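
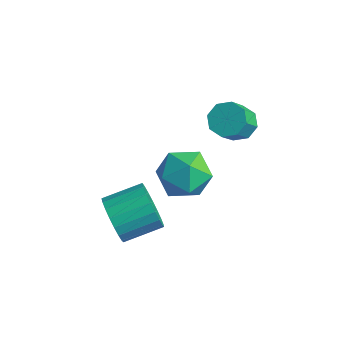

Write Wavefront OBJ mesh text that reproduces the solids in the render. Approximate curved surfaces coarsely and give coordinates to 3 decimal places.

v 0.016 1.107 -2.048
v 0.931 1.312 -1.268
v 0.969 -0.472 -2.752
v 1.884 -0.267 -1.972
v 0.798 -0.636 -1.555
v 0.21 0.339 -1.121
v 1.69 0.501 -2.899
v 1.102 1.476 -2.465
v 1.966 0.937 -1.794
v 1.415 0.234 -0.963
v 0.485 0.606 -3.057
v -0.066 -0.097 -2.226
v -0.132 -2.391 -3.645
v 0.425 -2.387 -4.547
v 1.209 -0.984 -4.057
v 0.652 -0.989 -3.155
v 0.07 -2.15 -4.658
v 0.854 -0.747 -4.167
v -0.32 -1.955 -4.593
v 0.464 -0.552 -4.102
v -0.678 -1.835 -4.364
v 0.107 -0.432 -3.873
v -0.94 -1.811 -4.011
v -0.156 -0.409 -3.52
v -1.064 -1.888 -3.595
v -0.28 -0.486 -3.104
v -1.026 -2.052 -3.187
v -0.242 -0.649 -2.697
v -0.833 -2.274 -2.859
v -0.049 -0.872 -2.368
v -0.52 -2.517 -2.667
v 0.264 -1.114 -2.176
v -0.139 -2.738 -2.644
v 0.645 -1.335 -2.153
v 0.243 -2.899 -2.794
v 1.027 -1.496 -2.303
v 0.56 -2.972 -3.091
v 1.344 -1.57 -2.6
v 0.757 -2.945 -3.484
v 1.541 -1.542 -2.994
v 0.801 -2.822 -3.905
v 1.585 -1.419 -3.415
v 0.683 -2.625 -4.281
v 1.467 -1.222 -3.791
v 1.49 2.841 -0.14
v 2.202 2.651 -0.45
v 2.443 1.729 0.67
v 1.73 1.919 0.98
v 2.233 3.126 -0.065
v 2.474 2.204 1.054
v 1.829 3.434 0.276
v 2.07 2.512 1.395
v 1.226 3.395 0.374
v 1.467 2.473 1.493
v 0.777 3.031 0.17
v 1.018 2.109 1.29
v 0.746 2.556 -0.214
v 0.987 1.634 0.905
v 1.15 2.248 -0.555
v 1.391 1.326 0.564
v 1.753 2.287 -0.653
v 1.994 1.365 0.466
f 1 12 6
f 1 6 2
f 1 2 8
f 1 8 11
f 1 11 12
f 2 6 10
f 6 12 5
f 12 11 3
f 11 8 7
f 8 2 9
f 4 10 5
f 4 5 3
f 4 3 7
f 4 7 9
f 4 9 10
f 5 10 6
f 3 5 12
f 7 3 11
f 9 7 8
f 10 9 2
f 14 13 17
f 14 17 15
f 15 17 18
f 15 18 16
f 17 13 19
f 17 19 18
f 18 19 20
f 18 20 16
f 19 13 21
f 19 21 20
f 20 21 22
f 20 22 16
f 21 13 23
f 21 23 22
f 22 23 24
f 22 24 16
f 23 13 25
f 23 25 24
f 24 25 26
f 24 26 16
f 25 13 27
f 25 27 26
f 26 27 28
f 26 28 16
f 27 13 29
f 27 29 28
f 28 29 30
f 28 30 16
f 29 13 31
f 29 31 30
f 30 31 32
f 30 32 16
f 31 13 33
f 31 33 32
f 32 33 34
f 32 34 16
f 33 13 35
f 33 35 34
f 34 35 36
f 34 36 16
f 35 13 37
f 35 37 36
f 36 37 38
f 36 38 16
f 37 13 39
f 37 39 38
f 38 39 40
f 38 40 16
f 39 13 41
f 39 41 40
f 40 41 42
f 40 42 16
f 41 13 43
f 41 43 42
f 42 43 44
f 42 44 16
f 43 13 14
f 43 14 44
f 44 14 15
f 44 15 16
f 46 45 49
f 46 49 47
f 47 49 50
f 47 50 48
f 49 45 51
f 49 51 50
f 50 51 52
f 50 52 48
f 51 45 53
f 51 53 52
f 52 53 54
f 52 54 48
f 53 45 55
f 53 55 54
f 54 55 56
f 54 56 48
f 55 45 57
f 55 57 56
f 56 57 58
f 56 58 48
f 57 45 59
f 57 59 58
f 58 59 60
f 58 60 48
f 59 45 61
f 59 61 60
f 60 61 62
f 60 62 48
f 61 45 46
f 61 46 62
f 62 46 47
f 62 47 48



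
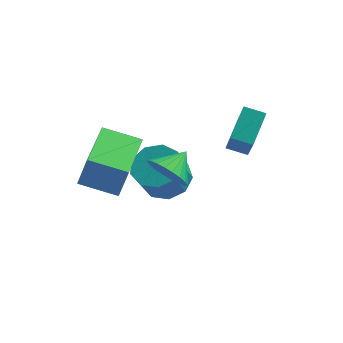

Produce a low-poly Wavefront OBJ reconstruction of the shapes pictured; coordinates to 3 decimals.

v 0.862 2.318 1.103
v 1.188 1.18 2.777
v 1.161 3.569 1.895
v 1.487 2.431 3.569
v 1.713 2.249 0.891
v 2.039 1.111 2.565
v 2.012 3.5 1.683
v 2.338 2.362 3.357
v -1.343 2.078 -0.861
v -0.333 2.068 -0.656
v -0.608 1.392 0.666
v -1.617 1.402 0.461
v -0.623 2.662 -0.413
v -0.897 1.986 0.909
v -1.249 2.983 -0.379
v -1.524 2.307 0.943
v -1.919 2.881 -0.571
v -2.194 2.205 0.752
v -2.319 2.402 -0.898
v -2.594 1.727 0.424
v -2.263 1.772 -1.208
v -2.538 1.097 0.114
v -1.776 1.285 -1.356
v -2.05 0.61 -0.034
v -1.086 1.169 -1.272
v -1.361 0.493 0.05
v -0.516 1.478 -0.996
v -0.791 0.802 0.326
v -0.863 -0.382 1.791
v -0.103 -0.539 1.296
v -0.317 0.502 2.349
v -0.275 -0.302 1.088
v -0.536 -0.077 0.987
v -0.847 0.101 1.008
v -1.16 0.206 1.149
v -1.428 0.221 1.387
v -1.61 0.144 1.687
v -1.678 -0.013 2.002
v -1.623 -0.226 2.286
v -1.451 -0.463 2.494
v -1.19 -0.688 2.595
v -0.879 -0.866 2.573
v -0.566 -0.971 2.433
v -0.298 -0.986 2.195
v -0.116 -0.909 1.895
v -0.047 -0.752 1.579
v -3.831 -1.921 2.135
v -3.442 -1.932 3.563
v -3.742 0.197 2.127
v -3.353 0.186 3.555
v -2.327 -1.986 1.725
v -1.938 -1.997 3.153
v -2.238 0.132 1.717
v -1.849 0.121 3.145
f 2 4 1
f 5 2 1
f 1 4 3
f 3 5 1
f 2 8 4
f 6 2 5
f 6 8 2
f 4 8 3
f 7 5 3
f 3 8 7
f 7 6 5
f 8 6 7
f 10 9 13
f 10 13 11
f 11 13 14
f 11 14 12
f 13 9 15
f 13 15 14
f 14 15 16
f 14 16 12
f 15 9 17
f 15 17 16
f 16 17 18
f 16 18 12
f 17 9 19
f 17 19 18
f 18 19 20
f 18 20 12
f 19 9 21
f 19 21 20
f 20 21 22
f 20 22 12
f 21 9 23
f 21 23 22
f 22 23 24
f 22 24 12
f 23 9 25
f 23 25 24
f 24 25 26
f 24 26 12
f 25 9 27
f 25 27 26
f 26 27 28
f 26 28 12
f 27 9 10
f 27 10 28
f 28 10 11
f 28 11 12
f 30 29 32
f 30 32 31
f 32 29 33
f 32 33 31
f 33 29 34
f 33 34 31
f 34 29 35
f 34 35 31
f 35 29 36
f 35 36 31
f 36 29 37
f 36 37 31
f 37 29 38
f 37 38 31
f 38 29 39
f 38 39 31
f 39 29 40
f 39 40 31
f 40 29 41
f 40 41 31
f 41 29 42
f 41 42 31
f 42 29 43
f 42 43 31
f 43 29 44
f 43 44 31
f 44 29 45
f 44 45 31
f 45 29 46
f 45 46 31
f 46 29 30
f 46 30 31
f 48 50 47
f 51 48 47
f 47 50 49
f 49 51 47
f 48 54 50
f 52 48 51
f 52 54 48
f 50 54 49
f 53 51 49
f 49 54 53
f 53 52 51
f 54 52 53



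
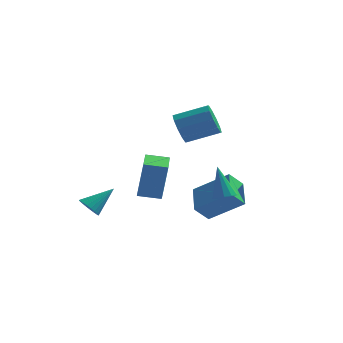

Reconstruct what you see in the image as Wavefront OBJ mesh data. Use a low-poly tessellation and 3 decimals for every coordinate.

v 2.24 -0.88 0.486
v 1.721 0.564 1.239
v 0.424 -0.894 -0.738
v -0.095 0.55 0.015
v 2.775 -0.27 -0.315
v 2.256 1.174 0.438
v 0.959 -0.284 -1.539
v 0.44 1.16 -0.786
v -1.339 2.287 3.399
v -0.892 1.826 2.672
v 0.747 2.372 3.335
v 0.299 2.833 4.061
v -1.006 2.387 2.493
v 0.632 2.933 3.156
v -1.248 2.91 2.66
v 0.391 3.455 3.323
v -1.524 3.194 3.109
v 0.114 3.74 3.772
v -1.73 3.133 3.669
v -0.092 3.678 4.332
v -1.787 2.748 4.125
v -0.148 3.294 4.788
v -1.672 2.187 4.304
v -0.034 2.733 4.967
v -1.431 1.665 4.137
v 0.208 2.21 4.8
v -1.154 1.38 3.688
v 0.484 1.926 4.351
v -0.948 1.442 3.128
v 0.69 1.987 3.791
v -2.641 -0.449 -0.35
v -2.358 -0.272 1.713
v -3.261 1.66 -0.446
v -2.978 1.837 1.617
v -1.482 -0.117 -0.537
v -1.199 0.06 1.526
v -2.102 1.992 -0.633
v -1.819 2.169 1.43
v 2.756 -3.56 1.358
v 3.159 -3.956 1.589
v 2.224 -3.12 3.042
v 3.323 -3.655 1.562
v 3.307 -3.324 1.47
v 3.116 -3.068 1.343
v 2.811 -2.968 1.221
v 2.488 -3.057 1.142
v 2.25 -3.305 1.132
v 2.173 -3.634 1.193
v 2.281 -3.94 1.307
v 2.54 -4.125 1.438
v 2.867 -4.131 1.542
v -4.21 -2.891 -0.443
v -3.663 -3.212 -0.657
v -3.27 -1.989 0.603
v -3.676 -2.996 -0.832
v -3.78 -2.762 -0.94
v -3.96 -2.549 -0.962
v -4.182 -2.396 -0.894
v -4.409 -2.328 -0.748
v -4.602 -2.358 -0.549
v -4.727 -2.479 -0.332
v -4.763 -2.672 -0.134
v -4.703 -2.902 0.011
v -4.558 -3.131 0.077
v -4.353 -3.318 0.054
v -4.123 -3.431 -0.056
v -3.908 -3.45 -0.232
v -3.745 -3.373 -0.445
f 2 4 1
f 5 2 1
f 1 4 3
f 3 5 1
f 2 8 4
f 6 2 5
f 6 8 2
f 4 8 3
f 7 5 3
f 3 8 7
f 7 6 5
f 8 6 7
f 10 9 13
f 10 13 11
f 11 13 14
f 11 14 12
f 13 9 15
f 13 15 14
f 14 15 16
f 14 16 12
f 15 9 17
f 15 17 16
f 16 17 18
f 16 18 12
f 17 9 19
f 17 19 18
f 18 19 20
f 18 20 12
f 19 9 21
f 19 21 20
f 20 21 22
f 20 22 12
f 21 9 23
f 21 23 22
f 22 23 24
f 22 24 12
f 23 9 25
f 23 25 24
f 24 25 26
f 24 26 12
f 25 9 27
f 25 27 26
f 26 27 28
f 26 28 12
f 27 9 29
f 27 29 28
f 28 29 30
f 28 30 12
f 29 9 10
f 29 10 30
f 30 10 11
f 30 11 12
f 32 34 31
f 35 32 31
f 31 34 33
f 33 35 31
f 32 38 34
f 36 32 35
f 36 38 32
f 34 38 33
f 37 35 33
f 33 38 37
f 37 36 35
f 38 36 37
f 40 39 42
f 40 42 41
f 42 39 43
f 42 43 41
f 43 39 44
f 43 44 41
f 44 39 45
f 44 45 41
f 45 39 46
f 45 46 41
f 46 39 47
f 46 47 41
f 47 39 48
f 47 48 41
f 48 39 49
f 48 49 41
f 49 39 50
f 49 50 41
f 50 39 51
f 50 51 41
f 51 39 40
f 51 40 41
f 53 52 55
f 53 55 54
f 55 52 56
f 55 56 54
f 56 52 57
f 56 57 54
f 57 52 58
f 57 58 54
f 58 52 59
f 58 59 54
f 59 52 60
f 59 60 54
f 60 52 61
f 60 61 54
f 61 52 62
f 61 62 54
f 62 52 63
f 62 63 54
f 63 52 64
f 63 64 54
f 64 52 65
f 64 65 54
f 65 52 66
f 65 66 54
f 66 52 67
f 66 67 54
f 67 52 68
f 67 68 54
f 68 52 53
f 68 53 54



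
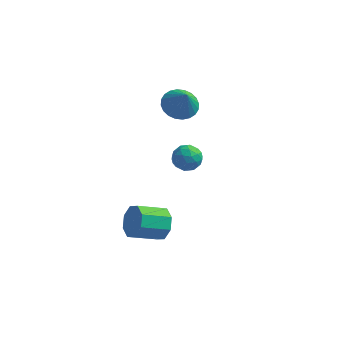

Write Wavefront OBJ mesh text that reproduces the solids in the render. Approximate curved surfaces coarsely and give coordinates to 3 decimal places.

v -0.666 -2.007 -3.352
v -0.138 -2.124 -2.583
v -1.306 -3.031 -1.92
v -1.834 -2.913 -2.688
v -0.563 -1.545 -2.539
v -1.731 -2.451 -1.876
v -1.048 -1.237 -2.972
v -2.216 -2.143 -2.309
v -1.309 -1.379 -3.627
v -2.477 -2.285 -2.964
v -1.194 -1.889 -4.12
v -2.362 -2.796 -3.457
v -0.769 -2.469 -4.164
v -1.937 -3.375 -3.501
v -0.284 -2.777 -3.731
v -1.452 -3.683 -3.068
v -0.023 -2.635 -3.076
v -1.191 -3.541 -2.413
v -0.981 1.747 2.577
v -0.147 1.58 2.154
v -0.459 1.193 3.823
v -0.094 1.923 2.284
v -0.176 2.239 2.459
v -0.381 2.48 2.652
v -0.677 2.61 2.834
v -1.019 2.608 2.977
v -1.356 2.476 3.058
v -1.635 2.232 3.067
v -1.815 1.915 3.001
v -1.867 1.572 2.87
v -1.785 1.256 2.695
v -1.58 1.014 2.502
v -1.284 0.885 2.32
v -0.942 0.886 2.178
v -0.606 1.019 2.096
v -0.327 1.263 2.088
v 0.559 -2.561 2.352
v 0.889 -2.261 2.977
v 0.891 -3.699 2.723
v 1.221 -3.399 3.348
v 0.457 -3.387 3.274
v 0.252 -2.684 3.044
v 1.528 -3.276 2.656
v 1.323 -2.573 2.426
v 1.488 -2.703 3.164
v 0.826 -2.771 3.547
v 0.954 -3.189 2.153
v 0.292 -3.257 2.536
v 0.695 -2.311 2.632
v 1.085 -3.649 3.068
v 0.636 -3.642 3.025
v 0.83 -3.465 3.392
v 0.32 -2.56 2.671
v 0.514 -2.383 3.039
v 0.26 -3.045 3.213
v 1.266 -3.577 2.661
v 1.46 -3.4 3.029
v 0.95 -2.495 2.308
v 1.144 -2.318 2.675
v 1.52 -2.915 2.487
v 1.241 -2.394 3.109
v 1.436 -3.063 3.328
v 1.617 -2.991 2.921
v 1.496 -2.578 2.786
v 0.851 -2.435 3.334
v 1.047 -3.103 3.552
v 0.598 -3.097 3.509
v 0.477 -2.683 3.374
v 1.203 -2.694 3.444
v 0.733 -2.857 2.148
v 0.929 -3.525 2.366
v 1.303 -3.277 2.326
v 1.182 -2.863 2.191
v 0.344 -2.897 2.372
v 0.539 -3.566 2.591
v 0.284 -3.382 2.914
v 0.163 -2.969 2.779
v 0.577 -3.266 2.256
f 2 1 5
f 2 5 3
f 3 5 6
f 3 6 4
f 5 1 7
f 5 7 6
f 6 7 8
f 6 8 4
f 7 1 9
f 7 9 8
f 8 9 10
f 8 10 4
f 9 1 11
f 9 11 10
f 10 11 12
f 10 12 4
f 11 1 13
f 11 13 12
f 12 13 14
f 12 14 4
f 13 1 15
f 13 15 14
f 14 15 16
f 14 16 4
f 15 1 17
f 15 17 16
f 16 17 18
f 16 18 4
f 17 1 2
f 17 2 18
f 18 2 3
f 18 3 4
f 20 19 22
f 20 22 21
f 22 19 23
f 22 23 21
f 23 19 24
f 23 24 21
f 24 19 25
f 24 25 21
f 25 19 26
f 25 26 21
f 26 19 27
f 26 27 21
f 27 19 28
f 27 28 21
f 28 19 29
f 28 29 21
f 29 19 30
f 29 30 21
f 30 19 31
f 30 31 21
f 31 19 32
f 31 32 21
f 32 19 33
f 32 33 21
f 33 19 34
f 33 34 21
f 34 19 35
f 34 35 21
f 35 19 36
f 35 36 21
f 36 19 20
f 36 20 21
f 37 74 53
f 74 48 77
f 53 77 42
f 74 77 53
f 37 53 49
f 53 42 54
f 49 54 38
f 53 54 49
f 37 49 58
f 49 38 59
f 58 59 44
f 49 59 58
f 37 58 70
f 58 44 73
f 70 73 47
f 58 73 70
f 37 70 74
f 70 47 78
f 74 78 48
f 70 78 74
f 38 54 65
f 54 42 68
f 65 68 46
f 54 68 65
f 42 77 55
f 77 48 76
f 55 76 41
f 77 76 55
f 48 78 75
f 78 47 71
f 75 71 39
f 78 71 75
f 47 73 72
f 73 44 60
f 72 60 43
f 73 60 72
f 44 59 64
f 59 38 61
f 64 61 45
f 59 61 64
f 40 66 52
f 66 46 67
f 52 67 41
f 66 67 52
f 40 52 50
f 52 41 51
f 50 51 39
f 52 51 50
f 40 50 57
f 50 39 56
f 57 56 43
f 50 56 57
f 40 57 62
f 57 43 63
f 62 63 45
f 57 63 62
f 40 62 66
f 62 45 69
f 66 69 46
f 62 69 66
f 41 67 55
f 67 46 68
f 55 68 42
f 67 68 55
f 39 51 75
f 51 41 76
f 75 76 48
f 51 76 75
f 43 56 72
f 56 39 71
f 72 71 47
f 56 71 72
f 45 63 64
f 63 43 60
f 64 60 44
f 63 60 64
f 46 69 65
f 69 45 61
f 65 61 38
f 69 61 65



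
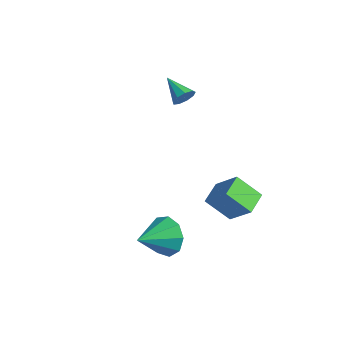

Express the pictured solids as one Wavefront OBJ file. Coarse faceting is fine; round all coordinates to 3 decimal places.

v -1.184 2.296 3.359
v -0.905 2.174 3.853
v -2.376 2.164 4.001
v -0.964 2.565 3.823
v -1.126 2.83 3.576
v -1.315 2.845 3.228
v -1.443 2.603 2.941
v -1.45 2.217 2.85
v -1.332 1.867 2.997
v -1.145 1.719 3.313
v -0.976 1.84 3.651
v 2.357 -0.72 -2.069
v 2.964 -0.911 -2.879
v 2.623 -2.24 -1.511
v 3.346 -0.65 -2.348
v 3.265 -0.421 -1.686
v 2.76 -0.332 -1.204
v 2.066 -0.425 -1.126
v 1.508 -0.656 -1.489
v 1.348 -0.917 -2.124
v 1.66 -1.086 -2.733
v 2.298 -1.084 -3.031
v 1.904 2.71 -2.688
v 1.193 1.888 -1.654
v 1.266 3.663 -2.37
v 0.555 2.841 -1.336
v 2.965 3.079 -1.664
v 2.254 2.257 -0.63
v 2.327 4.032 -1.346
v 1.616 3.21 -0.312
f 2 1 4
f 2 4 3
f 4 1 5
f 4 5 3
f 5 1 6
f 5 6 3
f 6 1 7
f 6 7 3
f 7 1 8
f 7 8 3
f 8 1 9
f 8 9 3
f 9 1 10
f 9 10 3
f 10 1 11
f 10 11 3
f 11 1 2
f 11 2 3
f 13 12 15
f 13 15 14
f 15 12 16
f 15 16 14
f 16 12 17
f 16 17 14
f 17 12 18
f 17 18 14
f 18 12 19
f 18 19 14
f 19 12 20
f 19 20 14
f 20 12 21
f 20 21 14
f 21 12 22
f 21 22 14
f 22 12 13
f 22 13 14
f 24 26 23
f 27 24 23
f 23 26 25
f 25 27 23
f 24 30 26
f 28 24 27
f 28 30 24
f 26 30 25
f 29 27 25
f 25 30 29
f 29 28 27
f 30 28 29



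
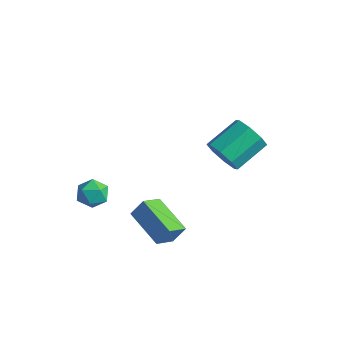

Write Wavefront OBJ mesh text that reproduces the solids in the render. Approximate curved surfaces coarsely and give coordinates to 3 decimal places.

v 0.585 0.945 2.353
v 1.035 1.309 1.513
v 1.226 3.04 2.368
v 0.775 2.675 3.207
v 0.26 1.401 1.5
v 0.451 3.132 2.355
v -0.325 1.226 1.986
v -0.134 2.957 2.841
v -0.377 0.886 2.687
v -0.186 2.617 3.542
v 0.134 0.58 3.192
v 0.325 2.311 4.047
v 0.909 0.488 3.205
v 1.1 2.219 4.06
v 1.494 0.663 2.719
v 1.685 2.394 3.574
v 1.546 1.003 2.018
v 1.737 2.734 2.873
v 2.033 -4.621 0.613
v 0.06 -4.36 1.25
v 1.984 -3.564 0.026
v 0.01 -3.303 0.663
v 2.37 -4.137 1.457
v 0.396 -3.876 2.094
v 2.32 -3.08 0.87
v 0.347 -2.819 1.507
v -3.819 -4.096 0.497
v -3.311 -3.637 1.022
v -2.789 -4.163 -0.442
v -2.281 -3.704 0.083
v -2.503 -4.511 0.293
v -3.139 -4.469 0.874
v -2.961 -3.331 -0.294
v -3.597 -3.289 0.287
v -2.781 -3.165 0.533
v -2.497 -3.894 0.896
v -3.603 -3.906 -0.316
v -3.319 -4.635 0.047
f 2 1 5
f 2 5 3
f 3 5 6
f 3 6 4
f 5 1 7
f 5 7 6
f 6 7 8
f 6 8 4
f 7 1 9
f 7 9 8
f 8 9 10
f 8 10 4
f 9 1 11
f 9 11 10
f 10 11 12
f 10 12 4
f 11 1 13
f 11 13 12
f 12 13 14
f 12 14 4
f 13 1 15
f 13 15 14
f 14 15 16
f 14 16 4
f 15 1 17
f 15 17 16
f 16 17 18
f 16 18 4
f 17 1 2
f 17 2 18
f 18 2 3
f 18 3 4
f 20 22 19
f 23 20 19
f 19 22 21
f 21 23 19
f 20 26 22
f 24 20 23
f 24 26 20
f 22 26 21
f 25 23 21
f 21 26 25
f 25 24 23
f 26 24 25
f 27 38 32
f 27 32 28
f 27 28 34
f 27 34 37
f 27 37 38
f 28 32 36
f 32 38 31
f 38 37 29
f 37 34 33
f 34 28 35
f 30 36 31
f 30 31 29
f 30 29 33
f 30 33 35
f 30 35 36
f 31 36 32
f 29 31 38
f 33 29 37
f 35 33 34
f 36 35 28



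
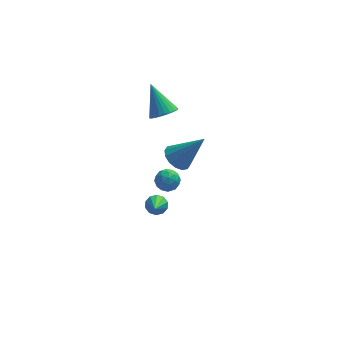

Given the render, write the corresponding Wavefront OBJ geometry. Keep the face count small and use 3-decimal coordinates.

v 0.007 3.34 -2.159
v 0.635 3.175 -2.677
v 1.333 3.12 -0.481
v 0.642 3.601 -2.626
v 0.479 3.958 -2.45
v 0.19 4.149 -2.197
v -0.149 4.124 -1.933
v -0.445 3.888 -1.73
v -0.62 3.506 -1.642
v -0.627 3.079 -1.692
v -0.464 2.723 -1.868
v -0.175 2.532 -2.122
v 0.163 2.557 -2.385
v 0.46 2.793 -2.588
v -1.59 -2.524 0.489
v -1.09 -2.712 0.36
v -1.79 -3.876 1.691
v -1.056 -2.49 0.616
v -1.226 -2.281 0.822
v -1.535 -2.165 0.902
v -1.866 -2.186 0.824
v -2.09 -2.336 0.618
v -2.124 -2.558 0.362
v -1.954 -2.767 0.155
v -1.645 -2.883 0.076
v -1.314 -2.862 0.154
v -0.554 0.671 -1.034
v -0.162 0.26 -0.673
v -1.438 0.22 -0.587
v -1.046 -0.191 -0.226
v -1.058 0.468 -0.09
v -0.511 0.747 -0.367
v -1.089 -0.267 -0.893
v -0.542 0.012 -1.17
v -0.492 -0.32 -0.586
v -0.473 0.135 -0.09
v -1.127 0.345 -1.17
v -1.108 0.8 -0.674
v -0.28 0.505 -0.893
v -1.32 -0.025 -0.367
v -1.327 0.362 -0.287
v -1.096 0.121 -0.075
v -0.486 0.791 -0.713
v -0.255 0.55 -0.501
v -0.782 0.672 -0.158
v -1.345 -0.07 -0.759
v -1.114 -0.311 -0.547
v -0.504 0.359 -1.185
v -0.273 0.118 -0.973
v -0.818 -0.192 -1.102
v -0.244 -0.077 -0.63
v -0.764 -0.342 -0.367
v -0.789 -0.387 -0.759
v -0.468 -0.223 -0.921
v -0.233 0.19 -0.338
v -0.753 -0.075 -0.075
v -0.759 0.312 0.005
v -0.438 0.476 -0.158
v -0.427 -0.151 -0.287
v -0.847 0.555 -1.185
v -1.367 0.29 -0.922
v -1.162 0.004 -1.102
v -0.841 0.168 -1.265
v -0.836 0.822 -0.893
v -1.356 0.557 -0.63
v -1.132 0.703 -0.339
v -0.811 0.867 -0.501
v -1.173 0.631 -0.973
v -0.734 2.579 2.389
v -0.061 2.502 2.712
v -1.266 3.661 3.751
v -0.017 2.737 2.543
v -0.082 2.948 2.351
v -0.246 3.102 2.164
v -0.484 3.177 2.011
v -0.76 3.16 1.916
v -1.033 3.056 1.893
v -1.259 2.878 1.945
v -1.406 2.655 2.065
v -1.45 2.42 2.234
v -1.385 2.21 2.427
v -1.221 2.055 2.614
v -0.983 1.981 2.766
v -0.707 1.997 2.861
v -0.435 2.102 2.884
v -0.208 2.279 2.832
f 2 1 4
f 2 4 3
f 4 1 5
f 4 5 3
f 5 1 6
f 5 6 3
f 6 1 7
f 6 7 3
f 7 1 8
f 7 8 3
f 8 1 9
f 8 9 3
f 9 1 10
f 9 10 3
f 10 1 11
f 10 11 3
f 11 1 12
f 11 12 3
f 12 1 13
f 12 13 3
f 13 1 14
f 13 14 3
f 14 1 2
f 14 2 3
f 16 15 18
f 16 18 17
f 18 15 19
f 18 19 17
f 19 15 20
f 19 20 17
f 20 15 21
f 20 21 17
f 21 15 22
f 21 22 17
f 22 15 23
f 22 23 17
f 23 15 24
f 23 24 17
f 24 15 25
f 24 25 17
f 25 15 26
f 25 26 17
f 26 15 16
f 26 16 17
f 27 64 43
f 64 38 67
f 43 67 32
f 64 67 43
f 27 43 39
f 43 32 44
f 39 44 28
f 43 44 39
f 27 39 48
f 39 28 49
f 48 49 34
f 39 49 48
f 27 48 60
f 48 34 63
f 60 63 37
f 48 63 60
f 27 60 64
f 60 37 68
f 64 68 38
f 60 68 64
f 28 44 55
f 44 32 58
f 55 58 36
f 44 58 55
f 32 67 45
f 67 38 66
f 45 66 31
f 67 66 45
f 38 68 65
f 68 37 61
f 65 61 29
f 68 61 65
f 37 63 62
f 63 34 50
f 62 50 33
f 63 50 62
f 34 49 54
f 49 28 51
f 54 51 35
f 49 51 54
f 30 56 42
f 56 36 57
f 42 57 31
f 56 57 42
f 30 42 40
f 42 31 41
f 40 41 29
f 42 41 40
f 30 40 47
f 40 29 46
f 47 46 33
f 40 46 47
f 30 47 52
f 47 33 53
f 52 53 35
f 47 53 52
f 30 52 56
f 52 35 59
f 56 59 36
f 52 59 56
f 31 57 45
f 57 36 58
f 45 58 32
f 57 58 45
f 29 41 65
f 41 31 66
f 65 66 38
f 41 66 65
f 33 46 62
f 46 29 61
f 62 61 37
f 46 61 62
f 35 53 54
f 53 33 50
f 54 50 34
f 53 50 54
f 36 59 55
f 59 35 51
f 55 51 28
f 59 51 55
f 70 69 72
f 70 72 71
f 72 69 73
f 72 73 71
f 73 69 74
f 73 74 71
f 74 69 75
f 74 75 71
f 75 69 76
f 75 76 71
f 76 69 77
f 76 77 71
f 77 69 78
f 77 78 71
f 78 69 79
f 78 79 71
f 79 69 80
f 79 80 71
f 80 69 81
f 80 81 71
f 81 69 82
f 81 82 71
f 82 69 83
f 82 83 71
f 83 69 84
f 83 84 71
f 84 69 85
f 84 85 71
f 85 69 86
f 85 86 71
f 86 69 70
f 86 70 71



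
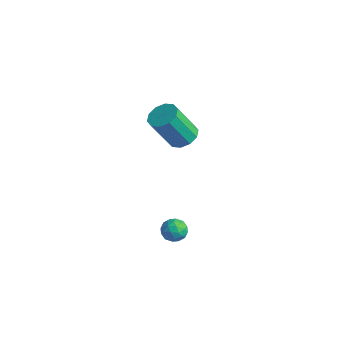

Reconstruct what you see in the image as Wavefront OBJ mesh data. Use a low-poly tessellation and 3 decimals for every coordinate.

v 2.55 -2.677 -0.016
v 2.859 -2.797 0.521
v 2.221 -3.643 -0.041
v 2.53 -3.763 0.496
v 2.025 -3.385 0.499
v 2.228 -2.788 0.515
v 2.852 -3.652 -0.035
v 3.055 -3.055 -0.019
v 3.045 -3.399 0.509
v 2.534 -3.234 0.84
v 2.546 -3.206 -0.36
v 2.035 -3.041 -0.029
v 2.733 -2.652 0.255
v 2.347 -3.788 0.225
v 2.05 -3.566 0.227
v 2.231 -3.636 0.543
v 2.363 -2.647 0.251
v 2.544 -2.717 0.567
v 2.054 -3.063 0.554
v 2.536 -3.723 -0.087
v 2.717 -3.793 0.229
v 2.849 -2.804 -0.063
v 3.03 -2.874 0.253
v 3.026 -3.377 -0.074
v 3.024 -3.076 0.564
v 2.831 -3.644 0.549
v 3.02 -3.579 0.237
v 3.14 -3.228 0.246
v 2.724 -2.979 0.758
v 2.53 -3.547 0.743
v 2.233 -3.325 0.745
v 2.353 -2.974 0.754
v 2.833 -3.333 0.751
v 2.55 -2.893 -0.263
v 2.356 -3.461 -0.278
v 2.727 -3.466 -0.274
v 2.847 -3.115 -0.265
v 2.249 -2.796 -0.069
v 2.056 -3.364 -0.084
v 1.94 -3.212 0.234
v 2.06 -2.861 0.243
v 2.247 -3.107 -0.271
v -3.173 2.113 0.064
v -2.654 1.523 -0.131
v -3.047 0.597 1.62
v -3.567 1.187 1.816
v -2.4 1.878 0.114
v -2.793 0.951 1.865
v -2.441 2.323 0.34
v -2.834 1.396 2.091
v -2.762 2.688 0.461
v -3.155 1.761 2.212
v -3.24 2.833 0.43
v -3.633 1.906 2.181
v -3.693 2.703 0.26
v -4.086 1.777 2.011
v -3.947 2.349 0.015
v -4.34 1.422 1.766
v -3.906 1.904 -0.211
v -4.299 0.977 1.54
v -3.585 1.539 -0.332
v -3.978 0.612 1.419
v -3.107 1.394 -0.301
v -3.5 0.467 1.45
f 1 38 17
f 38 12 41
f 17 41 6
f 38 41 17
f 1 17 13
f 17 6 18
f 13 18 2
f 17 18 13
f 1 13 22
f 13 2 23
f 22 23 8
f 13 23 22
f 1 22 34
f 22 8 37
f 34 37 11
f 22 37 34
f 1 34 38
f 34 11 42
f 38 42 12
f 34 42 38
f 2 18 29
f 18 6 32
f 29 32 10
f 18 32 29
f 6 41 19
f 41 12 40
f 19 40 5
f 41 40 19
f 12 42 39
f 42 11 35
f 39 35 3
f 42 35 39
f 11 37 36
f 37 8 24
f 36 24 7
f 37 24 36
f 8 23 28
f 23 2 25
f 28 25 9
f 23 25 28
f 4 30 16
f 30 10 31
f 16 31 5
f 30 31 16
f 4 16 14
f 16 5 15
f 14 15 3
f 16 15 14
f 4 14 21
f 14 3 20
f 21 20 7
f 14 20 21
f 4 21 26
f 21 7 27
f 26 27 9
f 21 27 26
f 4 26 30
f 26 9 33
f 30 33 10
f 26 33 30
f 5 31 19
f 31 10 32
f 19 32 6
f 31 32 19
f 3 15 39
f 15 5 40
f 39 40 12
f 15 40 39
f 7 20 36
f 20 3 35
f 36 35 11
f 20 35 36
f 9 27 28
f 27 7 24
f 28 24 8
f 27 24 28
f 10 33 29
f 33 9 25
f 29 25 2
f 33 25 29
f 44 43 47
f 44 47 45
f 45 47 48
f 45 48 46
f 47 43 49
f 47 49 48
f 48 49 50
f 48 50 46
f 49 43 51
f 49 51 50
f 50 51 52
f 50 52 46
f 51 43 53
f 51 53 52
f 52 53 54
f 52 54 46
f 53 43 55
f 53 55 54
f 54 55 56
f 54 56 46
f 55 43 57
f 55 57 56
f 56 57 58
f 56 58 46
f 57 43 59
f 57 59 58
f 58 59 60
f 58 60 46
f 59 43 61
f 59 61 60
f 60 61 62
f 60 62 46
f 61 43 63
f 61 63 62
f 62 63 64
f 62 64 46
f 63 43 44
f 63 44 64
f 64 44 45
f 64 45 46



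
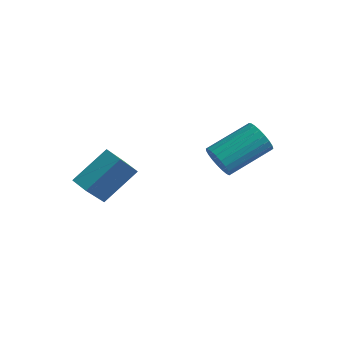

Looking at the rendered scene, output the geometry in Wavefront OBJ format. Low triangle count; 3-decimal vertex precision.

v -3.855 -1.897 -4.027
v -3.953 -3.128 -2.492
v -3.093 -0.504 -2.86
v -3.191 -1.735 -1.326
v -3.109 -2.165 -4.194
v -3.207 -3.396 -2.66
v -2.347 -0.772 -3.028
v -2.445 -2.003 -1.493
v 0.865 -0.153 -1.75
v 1.39 -0.216 -2.323
v 2.461 1.429 -1.523
v 1.935 1.493 -0.95
v 1.173 -0.012 -2.452
v 2.244 1.633 -1.652
v 0.903 0.167 -2.46
v 1.974 1.813 -1.66
v 0.627 0.292 -2.345
v 1.698 1.937 -1.545
v 0.391 0.339 -2.128
v 1.462 1.984 -1.328
v 0.237 0.301 -1.845
v 1.308 1.947 -1.044
v 0.192 0.185 -1.545
v 1.263 1.831 -0.745
v 0.263 0.011 -1.281
v 1.334 1.656 -0.481
v 0.438 -0.192 -1.098
v 1.509 1.453 -0.298
v 0.687 -0.388 -1.028
v 1.758 1.257 -0.228
v 0.966 -0.543 -1.083
v 2.037 1.102 -0.283
v 1.228 -0.631 -1.253
v 2.299 1.014 -0.453
v 1.427 -0.636 -1.509
v 2.498 1.009 -0.709
v 1.529 -0.558 -1.807
v 2.6 1.088 -1.006
v 1.516 -0.409 -2.095
v 2.587 1.236 -1.294
f 2 4 1
f 5 2 1
f 1 4 3
f 3 5 1
f 2 8 4
f 6 2 5
f 6 8 2
f 4 8 3
f 7 5 3
f 3 8 7
f 7 6 5
f 8 6 7
f 10 9 13
f 10 13 11
f 11 13 14
f 11 14 12
f 13 9 15
f 13 15 14
f 14 15 16
f 14 16 12
f 15 9 17
f 15 17 16
f 16 17 18
f 16 18 12
f 17 9 19
f 17 19 18
f 18 19 20
f 18 20 12
f 19 9 21
f 19 21 20
f 20 21 22
f 20 22 12
f 21 9 23
f 21 23 22
f 22 23 24
f 22 24 12
f 23 9 25
f 23 25 24
f 24 25 26
f 24 26 12
f 25 9 27
f 25 27 26
f 26 27 28
f 26 28 12
f 27 9 29
f 27 29 28
f 28 29 30
f 28 30 12
f 29 9 31
f 29 31 30
f 30 31 32
f 30 32 12
f 31 9 33
f 31 33 32
f 32 33 34
f 32 34 12
f 33 9 35
f 33 35 34
f 34 35 36
f 34 36 12
f 35 9 37
f 35 37 36
f 36 37 38
f 36 38 12
f 37 9 39
f 37 39 38
f 38 39 40
f 38 40 12
f 39 9 10
f 39 10 40
f 40 10 11
f 40 11 12



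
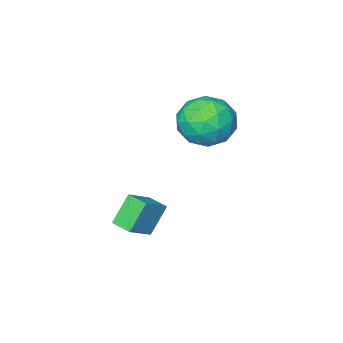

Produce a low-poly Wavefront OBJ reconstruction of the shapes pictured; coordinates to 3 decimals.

v 1.494 2.744 -2.629
v 2.604 2.936 -1.866
v 1.359 3.673 -2.666
v 2.468 3.866 -1.904
v 2.312 2.814 -3.836
v 3.421 3.007 -3.074
v 2.176 3.744 -3.874
v 3.286 3.936 -3.111
v -1.13 4.161 2.148
v 0.083 4.291 1.868
v -1.323 2.789 0.672
v -0.11 2.919 0.392
v -0.451 2.379 1.469
v -0.331 3.227 2.381
v -0.909 3.853 0.159
v -0.789 4.701 1.071
v 0.22 4.1 0.639
v 0.503 3.189 1.449
v -1.743 3.891 1.091
v -1.46 2.98 1.901
v -0.506 4.346 2.138
v -0.734 2.734 0.402
v -0.934 2.416 1.035
v -0.221 2.492 0.871
v -0.75 3.721 2.439
v -0.037 3.797 2.275
v -0.351 2.674 2.04
v -1.203 3.283 0.265
v -0.49 3.359 0.101
v -1.019 4.588 1.669
v -0.306 4.664 1.505
v -0.889 4.406 0.5
v 0.287 4.31 1.251
v 0.173 3.504 0.383
v -0.296 4.053 0.246
v -0.226 4.552 0.782
v 0.453 3.775 1.727
v 0.339 2.968 0.859
v 0.139 2.651 1.492
v 0.21 3.15 2.028
v 0.533 3.663 1.005
v -1.579 4.112 1.681
v -1.693 3.305 0.813
v -1.45 3.93 0.512
v -1.379 4.429 1.048
v -1.413 3.576 2.157
v -1.527 2.77 1.289
v -1.014 2.528 1.758
v -0.944 3.027 2.294
v -1.773 3.417 1.535
f 2 4 1
f 5 2 1
f 1 4 3
f 3 5 1
f 2 8 4
f 6 2 5
f 6 8 2
f 4 8 3
f 7 5 3
f 3 8 7
f 7 6 5
f 8 6 7
f 9 46 25
f 46 20 49
f 25 49 14
f 46 49 25
f 9 25 21
f 25 14 26
f 21 26 10
f 25 26 21
f 9 21 30
f 21 10 31
f 30 31 16
f 21 31 30
f 9 30 42
f 30 16 45
f 42 45 19
f 30 45 42
f 9 42 46
f 42 19 50
f 46 50 20
f 42 50 46
f 10 26 37
f 26 14 40
f 37 40 18
f 26 40 37
f 14 49 27
f 49 20 48
f 27 48 13
f 49 48 27
f 20 50 47
f 50 19 43
f 47 43 11
f 50 43 47
f 19 45 44
f 45 16 32
f 44 32 15
f 45 32 44
f 16 31 36
f 31 10 33
f 36 33 17
f 31 33 36
f 12 38 24
f 38 18 39
f 24 39 13
f 38 39 24
f 12 24 22
f 24 13 23
f 22 23 11
f 24 23 22
f 12 22 29
f 22 11 28
f 29 28 15
f 22 28 29
f 12 29 34
f 29 15 35
f 34 35 17
f 29 35 34
f 12 34 38
f 34 17 41
f 38 41 18
f 34 41 38
f 13 39 27
f 39 18 40
f 27 40 14
f 39 40 27
f 11 23 47
f 23 13 48
f 47 48 20
f 23 48 47
f 15 28 44
f 28 11 43
f 44 43 19
f 28 43 44
f 17 35 36
f 35 15 32
f 36 32 16
f 35 32 36
f 18 41 37
f 41 17 33
f 37 33 10
f 41 33 37



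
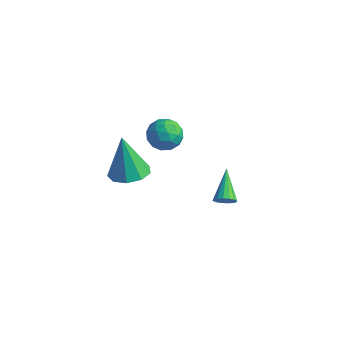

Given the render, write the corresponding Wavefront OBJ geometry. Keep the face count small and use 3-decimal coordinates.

v -1.859 0.212 3.446
v -1.419 -0.121 4.067
v -2.541 -0.939 3.313
v -2.101 -1.272 3.934
v -2.648 -0.666 4.09
v -2.226 0.045 4.172
v -1.734 -1.105 3.208
v -1.312 -0.394 3.29
v -1.342 -0.935 3.92
v -1.907 -0.663 4.465
v -2.053 -0.397 2.915
v -2.618 -0.125 3.46
v -1.579 0.146 3.768
v -2.381 -1.206 3.612
v -2.702 -0.85 3.703
v -2.444 -1.046 4.068
v -2.053 0.244 3.83
v -1.795 0.048 4.195
v -2.517 -0.271 4.208
v -2.165 -1.108 3.185
v -1.907 -1.304 3.55
v -1.516 -0.014 3.312
v -1.258 -0.21 3.677
v -1.443 -0.789 3.172
v -1.275 -0.528 4.047
v -1.676 -1.204 3.969
v -1.46 -1.106 3.542
v -1.213 -0.688 3.59
v -1.607 -0.368 4.367
v -2.008 -1.044 4.289
v -2.329 -0.688 4.381
v -2.082 -0.27 4.429
v -1.562 -0.846 4.281
v -1.952 -0.016 3.091
v -2.353 -0.692 3.013
v -1.878 -0.79 2.951
v -1.631 -0.372 2.999
v -2.284 0.144 3.411
v -2.685 -0.532 3.333
v -2.747 -0.372 3.79
v -2.5 0.046 3.838
v -2.398 -0.214 3.099
v -2.791 -1.897 1.632
v -1.962 -1.516 1.816
v -3.309 -1.723 3.608
v -2.382 -1.062 1.666
v -2.993 -0.999 1.5
v -3.509 -1.356 1.396
v -3.689 -1.966 1.402
v -3.449 -2.544 1.516
v -2.9 -2.819 1.685
v -2.301 -2.663 1.828
v -1.93 -2.148 1.88
v -0.661 1.989 -2.191
v -0.345 1.892 -1.765
v -1.479 3.191 -1.309
v -0.211 2.089 -1.91
v -0.198 2.26 -2.131
v -0.309 2.359 -2.368
v -0.515 2.358 -2.558
v -0.76 2.259 -2.649
v -0.978 2.087 -2.617
v -1.112 1.889 -2.472
v -1.124 1.718 -2.251
v -1.013 1.62 -2.014
v -0.808 1.621 -1.825
v -0.563 1.72 -1.734
f 1 38 17
f 38 12 41
f 17 41 6
f 38 41 17
f 1 17 13
f 17 6 18
f 13 18 2
f 17 18 13
f 1 13 22
f 13 2 23
f 22 23 8
f 13 23 22
f 1 22 34
f 22 8 37
f 34 37 11
f 22 37 34
f 1 34 38
f 34 11 42
f 38 42 12
f 34 42 38
f 2 18 29
f 18 6 32
f 29 32 10
f 18 32 29
f 6 41 19
f 41 12 40
f 19 40 5
f 41 40 19
f 12 42 39
f 42 11 35
f 39 35 3
f 42 35 39
f 11 37 36
f 37 8 24
f 36 24 7
f 37 24 36
f 8 23 28
f 23 2 25
f 28 25 9
f 23 25 28
f 4 30 16
f 30 10 31
f 16 31 5
f 30 31 16
f 4 16 14
f 16 5 15
f 14 15 3
f 16 15 14
f 4 14 21
f 14 3 20
f 21 20 7
f 14 20 21
f 4 21 26
f 21 7 27
f 26 27 9
f 21 27 26
f 4 26 30
f 26 9 33
f 30 33 10
f 26 33 30
f 5 31 19
f 31 10 32
f 19 32 6
f 31 32 19
f 3 15 39
f 15 5 40
f 39 40 12
f 15 40 39
f 7 20 36
f 20 3 35
f 36 35 11
f 20 35 36
f 9 27 28
f 27 7 24
f 28 24 8
f 27 24 28
f 10 33 29
f 33 9 25
f 29 25 2
f 33 25 29
f 44 43 46
f 44 46 45
f 46 43 47
f 46 47 45
f 47 43 48
f 47 48 45
f 48 43 49
f 48 49 45
f 49 43 50
f 49 50 45
f 50 43 51
f 50 51 45
f 51 43 52
f 51 52 45
f 52 43 53
f 52 53 45
f 53 43 44
f 53 44 45
f 55 54 57
f 55 57 56
f 57 54 58
f 57 58 56
f 58 54 59
f 58 59 56
f 59 54 60
f 59 60 56
f 60 54 61
f 60 61 56
f 61 54 62
f 61 62 56
f 62 54 63
f 62 63 56
f 63 54 64
f 63 64 56
f 64 54 65
f 64 65 56
f 65 54 66
f 65 66 56
f 66 54 67
f 66 67 56
f 67 54 55
f 67 55 56



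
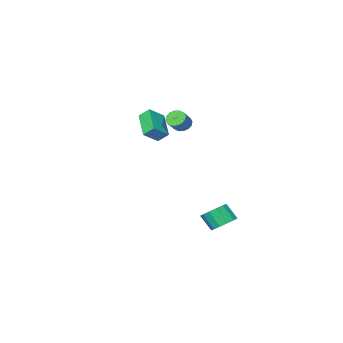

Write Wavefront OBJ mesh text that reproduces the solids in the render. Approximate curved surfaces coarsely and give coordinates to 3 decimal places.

v -3.838 -1.959 2.581
v -3.366 -2.114 2.163
v -2.61 -1.697 2.86
v -3.082 -1.541 3.279
v -3.459 -1.803 2.077
v -2.703 -1.385 2.774
v -3.654 -1.533 2.126
v -2.898 -1.115 2.824
v -3.898 -1.377 2.298
v -3.142 -0.959 2.995
v -4.126 -1.377 2.545
v -3.37 -0.96 3.242
v -4.277 -1.533 2.802
v -3.521 -1.116 3.5
v -4.31 -1.803 3
v -3.554 -1.386 3.697
v -4.217 -2.115 3.086
v -3.461 -1.697 3.783
v -4.022 -2.385 3.036
v -3.266 -1.967 3.734
v -3.778 -2.541 2.865
v -3.022 -2.123 3.562
v -3.55 -2.54 2.618
v -2.794 -2.123 3.315
v -3.399 -2.384 2.36
v -2.643 -1.967 3.058
v -3.881 2.504 -4.329
v -3.113 2.266 -4.733
v -2.791 1.578 -3.716
v -3.559 1.816 -3.311
v -3.013 2.692 -4.477
v -2.691 2.004 -3.459
v -3.189 3.058 -4.173
v -2.867 2.37 -3.156
v -3.585 3.249 -3.919
v -3.262 2.561 -2.902
v -4.074 3.203 -3.795
v -3.752 2.515 -2.778
v -4.502 2.935 -3.841
v -4.18 2.247 -2.823
v -4.733 2.53 -4.041
v -4.411 1.842 -3.023
v -4.694 2.118 -4.333
v -4.372 1.43 -3.315
v -4.396 1.827 -4.623
v -4.074 1.139 -3.606
v -3.935 1.752 -4.82
v -3.613 1.064 -3.803
v -3.457 1.915 -4.861
v -3.135 1.227 -3.844
v -0.048 1.288 2.755
v -0.688 -0.219 3.738
v -0.438 1.828 3.329
v -1.078 0.321 4.313
v 0.958 1.299 3.427
v 0.318 -0.208 4.411
v 0.568 1.839 4.002
v -0.072 0.332 4.985
f 2 1 5
f 2 5 3
f 3 5 6
f 3 6 4
f 5 1 7
f 5 7 6
f 6 7 8
f 6 8 4
f 7 1 9
f 7 9 8
f 8 9 10
f 8 10 4
f 9 1 11
f 9 11 10
f 10 11 12
f 10 12 4
f 11 1 13
f 11 13 12
f 12 13 14
f 12 14 4
f 13 1 15
f 13 15 14
f 14 15 16
f 14 16 4
f 15 1 17
f 15 17 16
f 16 17 18
f 16 18 4
f 17 1 19
f 17 19 18
f 18 19 20
f 18 20 4
f 19 1 21
f 19 21 20
f 20 21 22
f 20 22 4
f 21 1 23
f 21 23 22
f 22 23 24
f 22 24 4
f 23 1 25
f 23 25 24
f 24 25 26
f 24 26 4
f 25 1 2
f 25 2 26
f 26 2 3
f 26 3 4
f 28 27 31
f 28 31 29
f 29 31 32
f 29 32 30
f 31 27 33
f 31 33 32
f 32 33 34
f 32 34 30
f 33 27 35
f 33 35 34
f 34 35 36
f 34 36 30
f 35 27 37
f 35 37 36
f 36 37 38
f 36 38 30
f 37 27 39
f 37 39 38
f 38 39 40
f 38 40 30
f 39 27 41
f 39 41 40
f 40 41 42
f 40 42 30
f 41 27 43
f 41 43 42
f 42 43 44
f 42 44 30
f 43 27 45
f 43 45 44
f 44 45 46
f 44 46 30
f 45 27 47
f 45 47 46
f 46 47 48
f 46 48 30
f 47 27 49
f 47 49 48
f 48 49 50
f 48 50 30
f 49 27 28
f 49 28 50
f 50 28 29
f 50 29 30
f 52 54 51
f 55 52 51
f 51 54 53
f 53 55 51
f 52 58 54
f 56 52 55
f 56 58 52
f 54 58 53
f 57 55 53
f 53 58 57
f 57 56 55
f 58 56 57



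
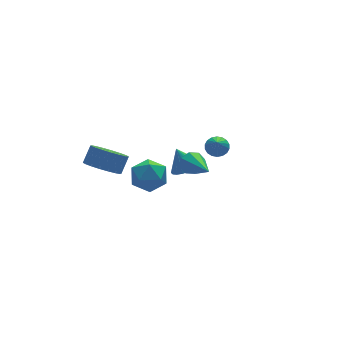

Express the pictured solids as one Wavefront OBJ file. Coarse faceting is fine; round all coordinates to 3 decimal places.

v 2.922 1.062 -2.446
v 3.238 0.577 -2.668
v 2.618 0.458 -1.554
v 3.426 0.709 -2.514
v 3.515 0.91 -2.348
v 3.485 1.142 -2.201
v 3.345 1.358 -2.102
v 3.12 1.515 -2.072
v 2.856 1.583 -2.116
v 2.605 1.548 -2.225
v 2.417 1.416 -2.378
v 2.329 1.215 -2.545
v 2.358 0.983 -2.692
v 2.499 0.767 -2.79
v 2.723 0.61 -2.821
v 2.987 0.542 -2.777
v 0.058 -1.596 -0.954
v 0.723 -1.892 -0.623
v -0.238 -1.064 0.114
v 0.828 -1.599 -0.74
v 0.8 -1.305 -0.894
v 0.644 -1.062 -1.059
v 0.386 -0.911 -1.205
v 0.072 -0.879 -1.308
v -0.245 -0.971 -1.35
v -0.51 -1.171 -1.324
v -0.676 -1.444 -1.233
v -0.716 -1.744 -1.095
v -0.622 -2.018 -0.932
v -0.41 -2.22 -0.773
v -0.117 -2.313 -0.645
v 0.205 -2.283 -0.571
v 0.503 -2.134 -0.563
v -0.146 -2.692 0.295
v 0.283 -2.493 0.741
v -0.194 -4.628 1.205
v -0.188 -2.415 0.881
v -0.635 -2.5 0.678
v -0.795 -2.697 0.251
v -0.575 -2.891 -0.151
v -0.104 -2.969 -0.292
v 0.342 -2.884 -0.089
v 0.502 -2.687 0.339
v -3.609 -0.018 -0.982
v -2.805 -0.086 -1.52
v -2.247 0.31 -0.736
v -3.051 0.378 -0.198
v -2.951 0.309 -1.615
v -2.393 0.705 -0.831
v -3.228 0.639 -1.585
v -2.67 1.035 -0.801
v -3.58 0.839 -1.435
v -3.022 1.235 -0.652
v -3.938 0.869 -1.196
v -3.38 1.265 -0.412
v -4.23 0.724 -0.914
v -3.673 1.119 -0.13
v -4.4 0.431 -0.646
v -3.842 0.827 0.138
v -4.413 0.05 -0.444
v -3.855 0.446 0.34
v -4.267 -0.345 -0.349
v -3.709 0.051 0.435
v -3.99 -0.675 -0.379
v -3.432 -0.279 0.405
v -3.638 -0.875 -0.528
v -3.08 -0.479 0.255
v -3.28 -0.905 -0.768
v -2.722 -0.509 0.016
v -2.987 -0.759 -1.05
v -2.43 -0.364 -0.266
v -2.818 -0.467 -1.318
v -2.26 -0.071 -0.534
v -2.922 -2.013 0.398
v -2.465 -1.6 -0.375
v -2.015 -3.32 0.235
v -1.558 -2.907 -0.538
v -1.415 -2.547 0.371
v -1.975 -1.739 0.472
v -2.505 -3.181 -0.612
v -3.065 -2.373 -0.511
v -2.207 -2.322 -0.999
v -1.533 -1.93 -0.392
v -2.947 -2.99 0.252
v -2.273 -2.598 0.859
f 2 1 4
f 2 4 3
f 4 1 5
f 4 5 3
f 5 1 6
f 5 6 3
f 6 1 7
f 6 7 3
f 7 1 8
f 7 8 3
f 8 1 9
f 8 9 3
f 9 1 10
f 9 10 3
f 10 1 11
f 10 11 3
f 11 1 12
f 11 12 3
f 12 1 13
f 12 13 3
f 13 1 14
f 13 14 3
f 14 1 15
f 14 15 3
f 15 1 16
f 15 16 3
f 16 1 2
f 16 2 3
f 18 17 20
f 18 20 19
f 20 17 21
f 20 21 19
f 21 17 22
f 21 22 19
f 22 17 23
f 22 23 19
f 23 17 24
f 23 24 19
f 24 17 25
f 24 25 19
f 25 17 26
f 25 26 19
f 26 17 27
f 26 27 19
f 27 17 28
f 27 28 19
f 28 17 29
f 28 29 19
f 29 17 30
f 29 30 19
f 30 17 31
f 30 31 19
f 31 17 32
f 31 32 19
f 32 17 33
f 32 33 19
f 33 17 18
f 33 18 19
f 35 34 37
f 35 37 36
f 37 34 38
f 37 38 36
f 38 34 39
f 38 39 36
f 39 34 40
f 39 40 36
f 40 34 41
f 40 41 36
f 41 34 42
f 41 42 36
f 42 34 43
f 42 43 36
f 43 34 35
f 43 35 36
f 45 44 48
f 45 48 46
f 46 48 49
f 46 49 47
f 48 44 50
f 48 50 49
f 49 50 51
f 49 51 47
f 50 44 52
f 50 52 51
f 51 52 53
f 51 53 47
f 52 44 54
f 52 54 53
f 53 54 55
f 53 55 47
f 54 44 56
f 54 56 55
f 55 56 57
f 55 57 47
f 56 44 58
f 56 58 57
f 57 58 59
f 57 59 47
f 58 44 60
f 58 60 59
f 59 60 61
f 59 61 47
f 60 44 62
f 60 62 61
f 61 62 63
f 61 63 47
f 62 44 64
f 62 64 63
f 63 64 65
f 63 65 47
f 64 44 66
f 64 66 65
f 65 66 67
f 65 67 47
f 66 44 68
f 66 68 67
f 67 68 69
f 67 69 47
f 68 44 70
f 68 70 69
f 69 70 71
f 69 71 47
f 70 44 72
f 70 72 71
f 71 72 73
f 71 73 47
f 72 44 45
f 72 45 73
f 73 45 46
f 73 46 47
f 74 85 79
f 74 79 75
f 74 75 81
f 74 81 84
f 74 84 85
f 75 79 83
f 79 85 78
f 85 84 76
f 84 81 80
f 81 75 82
f 77 83 78
f 77 78 76
f 77 76 80
f 77 80 82
f 77 82 83
f 78 83 79
f 76 78 85
f 80 76 84
f 82 80 81
f 83 82 75



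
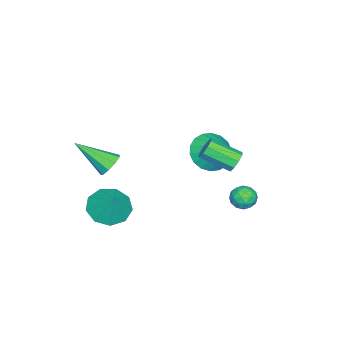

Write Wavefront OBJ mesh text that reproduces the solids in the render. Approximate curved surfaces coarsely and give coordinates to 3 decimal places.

v -3.074 0.73 0.799
v -2.612 -0.04 1.284
v -2.426 1.75 1.801
v -2.309 0.078 0.968
v -2.156 0.324 0.618
v -2.186 0.651 0.304
v -2.392 0.993 0.089
v -2.733 1.283 0.014
v -3.141 1.464 0.094
v -3.537 1.499 0.315
v -3.84 1.382 0.631
v -3.992 1.136 0.981
v -3.963 0.809 1.294
v -3.757 0.467 1.51
v -3.416 0.176 1.585
v -3.008 -0.004 1.504
v -0.213 -2.781 -1.91
v 0.46 -3.561 -1.911
v 0.393 -2.259 -0.81
v 0.707 -3.028 -2.3
v 0.524 -2.38 -2.507
v -0.004 -1.919 -2.434
v -0.63 -1.862 -2.116
v -1.061 -2.234 -1.702
v -1.095 -2.862 -1.385
v -0.717 -3.453 -1.313
v -0.103 -3.728 -1.521
v -4.336 2.032 -2.318
v -4.023 2.494 -1.961
v -3.397 1.566 -2.539
v -3.084 2.028 -2.182
v -3.468 1.581 -1.88
v -4.049 1.869 -1.744
v -3.371 2.191 -2.756
v -3.952 2.479 -2.62
v -3.427 2.592 -2.232
v -3.487 2.215 -1.691
v -3.933 1.845 -2.809
v -3.993 1.468 -2.268
v -4.262 2.304 -2.12
v -3.158 1.756 -2.38
v -3.384 1.493 -2.203
v -3.2 1.765 -1.993
v -4.277 1.937 -1.993
v -4.093 2.208 -1.783
v -3.767 1.671 -1.735
v -3.327 1.852 -2.717
v -3.143 2.123 -2.507
v -4.22 2.295 -2.507
v -4.036 2.567 -2.297
v -3.653 2.389 -2.765
v -3.727 2.633 -2.07
v -3.175 2.359 -2.199
v -3.344 2.455 -2.537
v -3.685 2.625 -2.457
v -3.763 2.412 -1.751
v -3.211 2.137 -1.881
v -3.437 1.875 -1.704
v -3.778 2.044 -1.624
v -3.412 2.469 -1.911
v -4.209 1.923 -2.619
v -3.657 1.648 -2.749
v -3.642 2.016 -2.876
v -3.983 2.185 -2.796
v -4.245 1.701 -2.301
v -3.693 1.427 -2.43
v -3.735 1.435 -2.043
v -4.076 1.605 -1.963
v -4.008 1.591 -2.589
v -0.119 3.08 2.829
v 0.218 3.342 3.176
v 0.496 2.082 3.858
v 0.159 1.82 3.511
v -0.132 3.34 3.314
v 0.146 2.079 3.996
v -0.476 3.216 3.225
v -0.198 1.955 3.907
v -0.653 3.028 2.951
v -0.374 1.768 3.633
v -0.58 2.865 2.62
v -0.302 1.605 3.302
v -0.292 2.803 2.387
v -0.013 1.542 3.069
v 0.077 2.87 2.36
v 0.356 1.61 3.042
v 0.355 3.036 2.553
v 0.633 1.775 3.235
v 0.41 3.222 2.875
v 0.689 1.962 3.557
v 0.616 -2.262 1.526
v 1.231 -2.312 1.319
v 0.864 -3.798 2.634
v 1.212 -2.054 1.681
v 0.915 -1.893 1.97
v 0.478 -1.905 2.051
v 0.105 -2.084 1.886
v -0.028 -2.347 1.553
v 0.14 -2.569 1.207
v 0.531 -2.649 1.01
v 0.962 -2.547 1.054
f 2 1 4
f 2 4 3
f 4 1 5
f 4 5 3
f 5 1 6
f 5 6 3
f 6 1 7
f 6 7 3
f 7 1 8
f 7 8 3
f 8 1 9
f 8 9 3
f 9 1 10
f 9 10 3
f 10 1 11
f 10 11 3
f 11 1 12
f 11 12 3
f 12 1 13
f 12 13 3
f 13 1 14
f 13 14 3
f 14 1 15
f 14 15 3
f 15 1 16
f 15 16 3
f 16 1 2
f 16 2 3
f 18 17 20
f 18 20 19
f 20 17 21
f 20 21 19
f 21 17 22
f 21 22 19
f 22 17 23
f 22 23 19
f 23 17 24
f 23 24 19
f 24 17 25
f 24 25 19
f 25 17 26
f 25 26 19
f 26 17 27
f 26 27 19
f 27 17 18
f 27 18 19
f 28 65 44
f 65 39 68
f 44 68 33
f 65 68 44
f 28 44 40
f 44 33 45
f 40 45 29
f 44 45 40
f 28 40 49
f 40 29 50
f 49 50 35
f 40 50 49
f 28 49 61
f 49 35 64
f 61 64 38
f 49 64 61
f 28 61 65
f 61 38 69
f 65 69 39
f 61 69 65
f 29 45 56
f 45 33 59
f 56 59 37
f 45 59 56
f 33 68 46
f 68 39 67
f 46 67 32
f 68 67 46
f 39 69 66
f 69 38 62
f 66 62 30
f 69 62 66
f 38 64 63
f 64 35 51
f 63 51 34
f 64 51 63
f 35 50 55
f 50 29 52
f 55 52 36
f 50 52 55
f 31 57 43
f 57 37 58
f 43 58 32
f 57 58 43
f 31 43 41
f 43 32 42
f 41 42 30
f 43 42 41
f 31 41 48
f 41 30 47
f 48 47 34
f 41 47 48
f 31 48 53
f 48 34 54
f 53 54 36
f 48 54 53
f 31 53 57
f 53 36 60
f 57 60 37
f 53 60 57
f 32 58 46
f 58 37 59
f 46 59 33
f 58 59 46
f 30 42 66
f 42 32 67
f 66 67 39
f 42 67 66
f 34 47 63
f 47 30 62
f 63 62 38
f 47 62 63
f 36 54 55
f 54 34 51
f 55 51 35
f 54 51 55
f 37 60 56
f 60 36 52
f 56 52 29
f 60 52 56
f 71 70 74
f 71 74 72
f 72 74 75
f 72 75 73
f 74 70 76
f 74 76 75
f 75 76 77
f 75 77 73
f 76 70 78
f 76 78 77
f 77 78 79
f 77 79 73
f 78 70 80
f 78 80 79
f 79 80 81
f 79 81 73
f 80 70 82
f 80 82 81
f 81 82 83
f 81 83 73
f 82 70 84
f 82 84 83
f 83 84 85
f 83 85 73
f 84 70 86
f 84 86 85
f 85 86 87
f 85 87 73
f 86 70 88
f 86 88 87
f 87 88 89
f 87 89 73
f 88 70 71
f 88 71 89
f 89 71 72
f 89 72 73
f 91 90 93
f 91 93 92
f 93 90 94
f 93 94 92
f 94 90 95
f 94 95 92
f 95 90 96
f 95 96 92
f 96 90 97
f 96 97 92
f 97 90 98
f 97 98 92
f 98 90 99
f 98 99 92
f 99 90 100
f 99 100 92
f 100 90 91
f 100 91 92



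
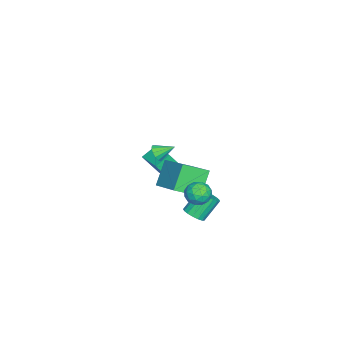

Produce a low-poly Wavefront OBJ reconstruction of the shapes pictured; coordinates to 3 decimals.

v 0.186 0.437 -0.431
v 0.904 -0.827 0.33
v 1.615 1.795 0.477
v 2.332 0.531 1.238
v 1.228 0.229 -1.758
v 1.945 -1.035 -0.997
v 2.656 1.587 -0.85
v 3.374 0.323 -0.089
v -4.564 -1.893 -3.871
v -4.183 -2.776 -2.445
v -3.247 -0.724 -3.5
v -2.866 -1.606 -2.073
v -3.874 -2.494 -4.427
v -3.493 -3.376 -3
v -2.557 -1.324 -4.055
v -2.176 -2.207 -2.629
v 2.773 -0.745 2.209
v 2.966 -0.968 2.673
v 2.567 0.165 2.731
v 3.208 -0.833 2.534
v 3.312 -0.671 2.291
v 3.244 -0.532 2.022
v 3.027 -0.461 1.813
v 2.73 -0.48 1.729
v 2.446 -0.583 1.797
v 2.266 -0.738 1.997
v 2.247 -0.896 2.263
v 2.395 -1.005 2.512
v 2.663 -1.032 2.665
v 3.97 2.227 0.652
v 4.445 1.795 0.212
v 2.975 1.625 0.168
v 3.45 1.193 -0.272
v 3.439 1.095 0.5
v 4.053 1.467 0.799
v 3.367 1.953 -0.419
v 3.981 2.325 -0.12
v 4.072 1.626 -0.45
v 4.116 1.096 0.118
v 3.304 2.324 0.262
v 3.348 1.794 0.83
v 4.295 2.064 0.474
v 3.125 1.356 -0.094
v 3.119 1.299 0.36
v 3.398 1.045 0.101
v 4.065 1.871 0.819
v 4.344 1.617 0.561
v 3.752 1.206 0.73
v 3.076 1.803 -0.181
v 3.355 1.549 -0.439
v 4.022 2.375 0.279
v 4.301 2.121 0.02
v 3.668 2.214 -0.35
v 4.355 1.71 -0.173
v 3.77 1.357 -0.457
v 3.721 1.803 -0.544
v 4.082 2.022 -0.369
v 4.381 1.399 0.16
v 3.796 1.045 -0.124
v 3.789 0.988 0.33
v 4.151 1.206 0.506
v 4.162 1.299 -0.228
v 3.624 2.375 0.504
v 3.039 2.021 0.22
v 3.269 2.214 -0.126
v 3.631 2.432 0.05
v 3.65 2.063 0.837
v 3.065 1.71 0.553
v 3.338 1.398 0.749
v 3.699 1.617 0.924
v 3.258 2.121 0.608
v 1.358 0.888 -3.459
v 1.757 1.435 -3.524
v 1.041 2.098 -2.346
v 0.642 1.552 -2.281
v 1.503 1.501 -3.716
v 0.787 2.164 -2.538
v 1.215 1.427 -3.849
v 0.499 2.09 -2.671
v 0.96 1.229 -3.893
v 0.244 1.892 -2.714
v 0.796 0.954 -3.837
v 0.08 1.617 -2.659
v 0.761 0.663 -3.695
v 0.045 1.326 -2.516
v 0.863 0.424 -3.499
v 0.147 1.087 -2.32
v 1.078 0.291 -3.293
v 0.362 0.955 -2.115
v 1.357 0.296 -3.126
v 0.641 0.959 -1.948
v 1.636 0.436 -3.035
v 0.921 1.099 -1.857
v 1.852 0.679 -3.041
v 1.136 1.343 -1.863
v 1.954 0.971 -3.143
v 1.239 1.634 -1.965
v 1.92 1.244 -3.318
v 1.204 1.907 -2.139
f 2 4 1
f 5 2 1
f 1 4 3
f 3 5 1
f 2 8 4
f 6 2 5
f 6 8 2
f 4 8 3
f 7 5 3
f 3 8 7
f 7 6 5
f 8 6 7
f 10 12 9
f 13 10 9
f 9 12 11
f 11 13 9
f 10 16 12
f 14 10 13
f 14 16 10
f 12 16 11
f 15 13 11
f 11 16 15
f 15 14 13
f 16 14 15
f 18 17 20
f 18 20 19
f 20 17 21
f 20 21 19
f 21 17 22
f 21 22 19
f 22 17 23
f 22 23 19
f 23 17 24
f 23 24 19
f 24 17 25
f 24 25 19
f 25 17 26
f 25 26 19
f 26 17 27
f 26 27 19
f 27 17 28
f 27 28 19
f 28 17 29
f 28 29 19
f 29 17 18
f 29 18 19
f 30 67 46
f 67 41 70
f 46 70 35
f 67 70 46
f 30 46 42
f 46 35 47
f 42 47 31
f 46 47 42
f 30 42 51
f 42 31 52
f 51 52 37
f 42 52 51
f 30 51 63
f 51 37 66
f 63 66 40
f 51 66 63
f 30 63 67
f 63 40 71
f 67 71 41
f 63 71 67
f 31 47 58
f 47 35 61
f 58 61 39
f 47 61 58
f 35 70 48
f 70 41 69
f 48 69 34
f 70 69 48
f 41 71 68
f 71 40 64
f 68 64 32
f 71 64 68
f 40 66 65
f 66 37 53
f 65 53 36
f 66 53 65
f 37 52 57
f 52 31 54
f 57 54 38
f 52 54 57
f 33 59 45
f 59 39 60
f 45 60 34
f 59 60 45
f 33 45 43
f 45 34 44
f 43 44 32
f 45 44 43
f 33 43 50
f 43 32 49
f 50 49 36
f 43 49 50
f 33 50 55
f 50 36 56
f 55 56 38
f 50 56 55
f 33 55 59
f 55 38 62
f 59 62 39
f 55 62 59
f 34 60 48
f 60 39 61
f 48 61 35
f 60 61 48
f 32 44 68
f 44 34 69
f 68 69 41
f 44 69 68
f 36 49 65
f 49 32 64
f 65 64 40
f 49 64 65
f 38 56 57
f 56 36 53
f 57 53 37
f 56 53 57
f 39 62 58
f 62 38 54
f 58 54 31
f 62 54 58
f 73 72 76
f 73 76 74
f 74 76 77
f 74 77 75
f 76 72 78
f 76 78 77
f 77 78 79
f 77 79 75
f 78 72 80
f 78 80 79
f 79 80 81
f 79 81 75
f 80 72 82
f 80 82 81
f 81 82 83
f 81 83 75
f 82 72 84
f 82 84 83
f 83 84 85
f 83 85 75
f 84 72 86
f 84 86 85
f 85 86 87
f 85 87 75
f 86 72 88
f 86 88 87
f 87 88 89
f 87 89 75
f 88 72 90
f 88 90 89
f 89 90 91
f 89 91 75
f 90 72 92
f 90 92 91
f 91 92 93
f 91 93 75
f 92 72 94
f 92 94 93
f 93 94 95
f 93 95 75
f 94 72 96
f 94 96 95
f 95 96 97
f 95 97 75
f 96 72 98
f 96 98 97
f 97 98 99
f 97 99 75
f 98 72 73
f 98 73 99
f 99 73 74
f 99 74 75



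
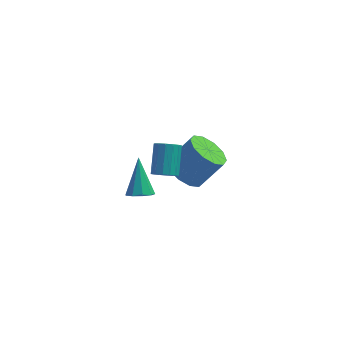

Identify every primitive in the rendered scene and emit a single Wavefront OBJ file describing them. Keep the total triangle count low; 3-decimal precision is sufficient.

v 2.692 -1.751 0.718
v 2.897 -2.102 1.103
v 3.013 -1.04 2.008
v 2.808 -0.689 1.622
v 3.129 -2.005 0.959
v 3.245 -0.943 1.864
v 3.244 -1.84 0.75
v 3.36 -0.777 1.655
v 3.211 -1.651 0.533
v 3.327 -0.589 1.438
v 3.039 -1.489 0.365
v 3.155 -0.427 1.27
v 2.774 -1.397 0.292
v 2.89 -0.335 1.196
v 2.487 -1.4 0.332
v 2.603 -0.338 1.237
v 2.255 -1.497 0.476
v 2.371 -0.435 1.381
v 2.14 -1.663 0.685
v 2.256 -0.6 1.59
v 2.173 -1.851 0.902
v 2.289 -0.789 1.807
v 2.345 -2.013 1.07
v 2.461 -0.951 1.975
v 2.61 -2.105 1.144
v 2.726 -1.043 2.048
v 3.484 2.255 -3.445
v 4.11 2.69 -4.044
v 5.123 2.98 -2.774
v 4.496 2.545 -2.175
v 3.732 3.106 -3.838
v 4.744 3.397 -2.568
v 3.258 3.198 -3.481
v 4.271 3.488 -2.211
v 2.871 2.929 -3.111
v 3.884 3.219 -1.841
v 2.718 2.402 -2.868
v 3.731 2.693 -1.598
v 2.857 1.82 -2.846
v 3.87 2.11 -1.576
v 3.236 1.403 -3.052
v 4.248 1.694 -1.782
v 3.709 1.312 -3.409
v 4.722 1.602 -2.139
v 4.096 1.581 -3.779
v 5.109 1.871 -2.509
v 4.249 2.107 -4.022
v 5.262 2.398 -2.752
v 1.613 1.642 -4.401
v 2.114 1.353 -4.128
v 1.547 2.838 -3.019
v 2.252 1.67 -4.396
v 2.091 1.974 -4.667
v 1.706 2.122 -4.813
v 1.278 2.046 -4.767
v 1.006 1.78 -4.55
v 1.018 1.45 -4.263
v 1.308 1.209 -4.041
v 1.741 1.17 -3.988
f 2 1 5
f 2 5 3
f 3 5 6
f 3 6 4
f 5 1 7
f 5 7 6
f 6 7 8
f 6 8 4
f 7 1 9
f 7 9 8
f 8 9 10
f 8 10 4
f 9 1 11
f 9 11 10
f 10 11 12
f 10 12 4
f 11 1 13
f 11 13 12
f 12 13 14
f 12 14 4
f 13 1 15
f 13 15 14
f 14 15 16
f 14 16 4
f 15 1 17
f 15 17 16
f 16 17 18
f 16 18 4
f 17 1 19
f 17 19 18
f 18 19 20
f 18 20 4
f 19 1 21
f 19 21 20
f 20 21 22
f 20 22 4
f 21 1 23
f 21 23 22
f 22 23 24
f 22 24 4
f 23 1 25
f 23 25 24
f 24 25 26
f 24 26 4
f 25 1 2
f 25 2 26
f 26 2 3
f 26 3 4
f 28 27 31
f 28 31 29
f 29 31 32
f 29 32 30
f 31 27 33
f 31 33 32
f 32 33 34
f 32 34 30
f 33 27 35
f 33 35 34
f 34 35 36
f 34 36 30
f 35 27 37
f 35 37 36
f 36 37 38
f 36 38 30
f 37 27 39
f 37 39 38
f 38 39 40
f 38 40 30
f 39 27 41
f 39 41 40
f 40 41 42
f 40 42 30
f 41 27 43
f 41 43 42
f 42 43 44
f 42 44 30
f 43 27 45
f 43 45 44
f 44 45 46
f 44 46 30
f 45 27 47
f 45 47 46
f 46 47 48
f 46 48 30
f 47 27 28
f 47 28 48
f 48 28 29
f 48 29 30
f 50 49 52
f 50 52 51
f 52 49 53
f 52 53 51
f 53 49 54
f 53 54 51
f 54 49 55
f 54 55 51
f 55 49 56
f 55 56 51
f 56 49 57
f 56 57 51
f 57 49 58
f 57 58 51
f 58 49 59
f 58 59 51
f 59 49 50
f 59 50 51



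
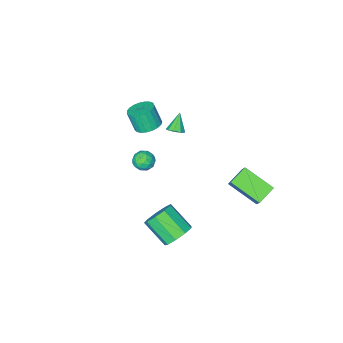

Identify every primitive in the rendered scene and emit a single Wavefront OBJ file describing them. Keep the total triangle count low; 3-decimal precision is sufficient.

v -1.308 -3.229 -2.338
v -0.729 -3.759 -2.635
v -0.553 -4.282 -1.36
v -1.132 -3.751 -1.062
v -0.535 -3.482 -2.548
v -0.359 -4.005 -1.273
v -0.475 -3.161 -2.425
v -0.299 -3.684 -1.149
v -0.559 -2.851 -2.287
v -0.383 -3.374 -1.011
v -0.773 -2.607 -2.157
v -0.597 -3.13 -0.881
v -1.079 -2.47 -2.059
v -0.903 -2.993 -0.783
v -1.424 -2.465 -2.009
v -1.248 -2.988 -0.733
v -1.75 -2.591 -2.016
v -1.574 -3.114 -0.74
v -1.999 -2.828 -2.078
v -1.823 -3.351 -0.802
v -2.129 -3.134 -2.186
v -1.953 -3.657 -0.91
v -2.116 -3.456 -2.32
v -1.94 -3.979 -1.044
v -1.964 -3.739 -2.457
v -1.788 -4.262 -1.181
v -1.699 -3.934 -2.573
v -1.523 -4.457 -1.297
v -1.366 -4.007 -2.649
v -1.19 -4.53 -1.373
v -1.023 -3.945 -2.671
v -0.847 -4.468 -1.395
v 2.059 4.343 -4.145
v 2.634 4.885 -3.618
v 2.997 3.458 -2.548
v 2.421 2.917 -3.075
v 2.029 4.908 -3.382
v 2.392 3.482 -2.312
v 1.438 4.667 -3.503
v 1.801 3.241 -2.433
v 1.137 4.275 -3.924
v 1.5 2.848 -2.854
v 1.267 3.914 -4.449
v 1.63 2.487 -3.379
v 1.768 3.755 -4.832
v 2.131 2.328 -3.761
v 2.404 3.87 -4.893
v 2.767 2.444 -3.823
v 2.879 4.208 -4.604
v 3.242 2.781 -3.534
v 2.97 4.608 -4.101
v 3.333 3.182 -3.031
v -3.079 2.07 -4.593
v -4.184 1.92 -4.006
v -3.79 3.795 -5.49
v -4.895 3.645 -4.903
v -2.365 3.215 -2.957
v -3.47 3.065 -2.37
v -3.076 4.94 -3.854
v -4.181 4.79 -3.267
v -2.275 -1.891 -2.325
v -1.785 -1.95 -2.041
v -2.905 -2.349 -1.335
v -1.936 -1.597 -1.974
v -2.246 -1.381 -2.071
v -2.57 -1.404 -2.287
v -2.756 -1.655 -2.521
v -2.717 -2.015 -2.664
v -2.471 -2.318 -2.648
v -2.134 -2.42 -2.481
v -1.863 -2.275 -2.241
v -0.27 -1.125 -3.029
v 0.243 -0.784 -3.392
v 0.317 -2.116 -3.128
v 0.83 -1.775 -3.491
v 0.737 -1.643 -2.795
v 0.374 -1.03 -2.734
v 0.186 -1.87 -3.786
v -0.177 -1.257 -3.725
v 0.525 -1.245 -3.86
v 0.865 -1.104 -3.248
v -0.305 -1.796 -3.272
v 0.035 -1.655 -2.66
v -0.065 -0.867 -3.202
v 0.625 -2.033 -3.318
v 0.571 -1.955 -2.909
v 0.872 -1.755 -3.123
v 0.012 -1.012 -2.815
v 0.313 -0.812 -3.028
v 0.604 -1.316 -2.677
v 0.247 -2.088 -3.492
v 0.548 -1.888 -3.705
v -0.312 -1.145 -3.397
v -0.011 -0.945 -3.611
v -0.044 -1.584 -3.843
v 0.402 -0.938 -3.69
v 0.747 -1.521 -3.749
v 0.369 -1.576 -3.922
v 0.155 -1.216 -3.886
v 0.602 -0.855 -3.33
v 0.948 -1.438 -3.389
v 0.893 -1.36 -2.979
v 0.679 -1 -2.943
v 0.768 -1.126 -3.606
v -0.388 -1.462 -3.131
v -0.042 -2.045 -3.19
v -0.119 -1.9 -3.577
v -0.333 -1.54 -3.541
v -0.187 -1.379 -2.771
v 0.158 -1.962 -2.83
v 0.405 -1.684 -2.634
v 0.191 -1.324 -2.598
v -0.208 -1.774 -2.914
f 2 1 5
f 2 5 3
f 3 5 6
f 3 6 4
f 5 1 7
f 5 7 6
f 6 7 8
f 6 8 4
f 7 1 9
f 7 9 8
f 8 9 10
f 8 10 4
f 9 1 11
f 9 11 10
f 10 11 12
f 10 12 4
f 11 1 13
f 11 13 12
f 12 13 14
f 12 14 4
f 13 1 15
f 13 15 14
f 14 15 16
f 14 16 4
f 15 1 17
f 15 17 16
f 16 17 18
f 16 18 4
f 17 1 19
f 17 19 18
f 18 19 20
f 18 20 4
f 19 1 21
f 19 21 20
f 20 21 22
f 20 22 4
f 21 1 23
f 21 23 22
f 22 23 24
f 22 24 4
f 23 1 25
f 23 25 24
f 24 25 26
f 24 26 4
f 25 1 27
f 25 27 26
f 26 27 28
f 26 28 4
f 27 1 29
f 27 29 28
f 28 29 30
f 28 30 4
f 29 1 31
f 29 31 30
f 30 31 32
f 30 32 4
f 31 1 2
f 31 2 32
f 32 2 3
f 32 3 4
f 34 33 37
f 34 37 35
f 35 37 38
f 35 38 36
f 37 33 39
f 37 39 38
f 38 39 40
f 38 40 36
f 39 33 41
f 39 41 40
f 40 41 42
f 40 42 36
f 41 33 43
f 41 43 42
f 42 43 44
f 42 44 36
f 43 33 45
f 43 45 44
f 44 45 46
f 44 46 36
f 45 33 47
f 45 47 46
f 46 47 48
f 46 48 36
f 47 33 49
f 47 49 48
f 48 49 50
f 48 50 36
f 49 33 51
f 49 51 50
f 50 51 52
f 50 52 36
f 51 33 34
f 51 34 52
f 52 34 35
f 52 35 36
f 54 56 53
f 57 54 53
f 53 56 55
f 55 57 53
f 54 60 56
f 58 54 57
f 58 60 54
f 56 60 55
f 59 57 55
f 55 60 59
f 59 58 57
f 60 58 59
f 62 61 64
f 62 64 63
f 64 61 65
f 64 65 63
f 65 61 66
f 65 66 63
f 66 61 67
f 66 67 63
f 67 61 68
f 67 68 63
f 68 61 69
f 68 69 63
f 69 61 70
f 69 70 63
f 70 61 71
f 70 71 63
f 71 61 62
f 71 62 63
f 72 109 88
f 109 83 112
f 88 112 77
f 109 112 88
f 72 88 84
f 88 77 89
f 84 89 73
f 88 89 84
f 72 84 93
f 84 73 94
f 93 94 79
f 84 94 93
f 72 93 105
f 93 79 108
f 105 108 82
f 93 108 105
f 72 105 109
f 105 82 113
f 109 113 83
f 105 113 109
f 73 89 100
f 89 77 103
f 100 103 81
f 89 103 100
f 77 112 90
f 112 83 111
f 90 111 76
f 112 111 90
f 83 113 110
f 113 82 106
f 110 106 74
f 113 106 110
f 82 108 107
f 108 79 95
f 107 95 78
f 108 95 107
f 79 94 99
f 94 73 96
f 99 96 80
f 94 96 99
f 75 101 87
f 101 81 102
f 87 102 76
f 101 102 87
f 75 87 85
f 87 76 86
f 85 86 74
f 87 86 85
f 75 85 92
f 85 74 91
f 92 91 78
f 85 91 92
f 75 92 97
f 92 78 98
f 97 98 80
f 92 98 97
f 75 97 101
f 97 80 104
f 101 104 81
f 97 104 101
f 76 102 90
f 102 81 103
f 90 103 77
f 102 103 90
f 74 86 110
f 86 76 111
f 110 111 83
f 86 111 110
f 78 91 107
f 91 74 106
f 107 106 82
f 91 106 107
f 80 98 99
f 98 78 95
f 99 95 79
f 98 95 99
f 81 104 100
f 104 80 96
f 100 96 73
f 104 96 100



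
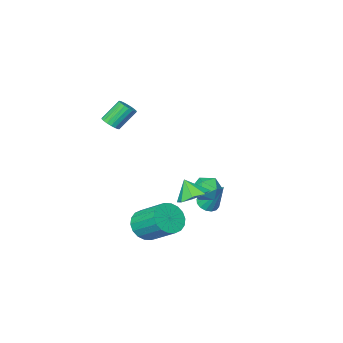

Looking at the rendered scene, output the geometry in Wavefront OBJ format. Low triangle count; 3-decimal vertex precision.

v 2.896 -0.265 3.261
v 3.196 -0.664 3.594
v 2.244 -0.414 4.752
v 1.944 -0.015 4.419
v 3.322 -0.435 3.648
v 2.37 -0.185 4.806
v 3.364 -0.172 3.626
v 2.411 0.078 4.783
v 3.313 0.073 3.531
v 2.36 0.322 4.689
v 3.179 0.25 3.383
v 2.226 0.5 4.541
v 2.99 0.326 3.211
v 2.037 0.575 4.368
v 2.782 0.284 3.048
v 1.829 0.534 4.206
v 2.596 0.134 2.928
v 1.644 0.384 4.086
v 2.47 -0.095 2.874
v 1.518 0.155 4.032
v 2.429 -0.358 2.897
v 1.476 -0.108 4.054
v 2.48 -0.602 2.991
v 1.527 -0.353 4.149
v 2.614 -0.78 3.139
v 1.661 -0.53 4.297
v 2.803 -0.855 3.312
v 1.85 -0.606 4.469
v 3.011 -0.814 3.474
v 2.058 -0.564 4.632
v 0.333 3.871 -1.227
v 0.892 4.615 -0.922
v 0.547 3.269 -0.153
v 0.172 4.7 -0.73
v -0.454 4.3 -0.83
v -0.619 3.648 -1.162
v -0.227 3.127 -1.533
v 0.493 3.042 -1.724
v 1.119 3.443 -1.625
v 1.285 4.094 -1.292
v -0.919 2.837 -0.941
v -0.568 2.278 -1.59
v -2.132 3.062 -1.79
v -1.781 2.503 -2.439
v -2.06 2.153 -1.629
v -1.311 2.014 -1.104
v -1.389 3.326 -2.276
v -0.64 3.187 -1.751
v -0.859 2.58 -2.415
v -1.273 1.856 -2.015
v -1.427 3.484 -1.365
v -1.841 2.76 -0.965
v 2.871 3.136 -2.968
v 3.248 2.639 -2.148
v 2.866 4.287 -0.973
v 2.489 4.784 -1.792
v 3.618 2.848 -2.32
v 3.236 4.495 -1.145
v 3.841 3.113 -2.621
v 3.458 4.761 -1.445
v 3.871 3.384 -2.99
v 3.488 5.031 -1.814
v 3.703 3.605 -3.354
v 3.321 5.253 -2.179
v 3.37 3.733 -3.642
v 2.988 5.381 -2.467
v 2.939 3.743 -3.797
v 2.557 5.391 -2.621
v 2.494 3.633 -3.787
v 2.112 5.281 -2.612
v 2.124 3.425 -3.615
v 1.742 5.072 -2.44
v 1.902 3.159 -3.315
v 1.519 4.807 -2.139
v 1.872 2.889 -2.946
v 1.489 4.536 -1.77
v 2.039 2.667 -2.581
v 1.657 4.315 -1.406
v 2.372 2.539 -2.293
v 1.99 4.187 -1.118
v 2.803 2.529 -2.139
v 2.421 4.177 -0.963
v -2.425 1.24 -3.754
v -1.915 0.887 -3.452
v -2.615 2.46 -2.006
v -1.753 1.156 -3.622
v -1.771 1.448 -3.828
v -1.964 1.684 -4.013
v -2.281 1.801 -4.13
v -2.636 1.768 -4.145
v -2.935 1.594 -4.056
v -3.097 1.325 -3.886
v -3.079 1.033 -3.681
v -2.886 0.797 -3.495
v -2.569 0.68 -3.379
v -2.214 0.712 -3.363
f 2 1 5
f 2 5 3
f 3 5 6
f 3 6 4
f 5 1 7
f 5 7 6
f 6 7 8
f 6 8 4
f 7 1 9
f 7 9 8
f 8 9 10
f 8 10 4
f 9 1 11
f 9 11 10
f 10 11 12
f 10 12 4
f 11 1 13
f 11 13 12
f 12 13 14
f 12 14 4
f 13 1 15
f 13 15 14
f 14 15 16
f 14 16 4
f 15 1 17
f 15 17 16
f 16 17 18
f 16 18 4
f 17 1 19
f 17 19 18
f 18 19 20
f 18 20 4
f 19 1 21
f 19 21 20
f 20 21 22
f 20 22 4
f 21 1 23
f 21 23 22
f 22 23 24
f 22 24 4
f 23 1 25
f 23 25 24
f 24 25 26
f 24 26 4
f 25 1 27
f 25 27 26
f 26 27 28
f 26 28 4
f 27 1 29
f 27 29 28
f 28 29 30
f 28 30 4
f 29 1 2
f 29 2 30
f 30 2 3
f 30 3 4
f 32 31 34
f 32 34 33
f 34 31 35
f 34 35 33
f 35 31 36
f 35 36 33
f 36 31 37
f 36 37 33
f 37 31 38
f 37 38 33
f 38 31 39
f 38 39 33
f 39 31 40
f 39 40 33
f 40 31 32
f 40 32 33
f 41 52 46
f 41 46 42
f 41 42 48
f 41 48 51
f 41 51 52
f 42 46 50
f 46 52 45
f 52 51 43
f 51 48 47
f 48 42 49
f 44 50 45
f 44 45 43
f 44 43 47
f 44 47 49
f 44 49 50
f 45 50 46
f 43 45 52
f 47 43 51
f 49 47 48
f 50 49 42
f 54 53 57
f 54 57 55
f 55 57 58
f 55 58 56
f 57 53 59
f 57 59 58
f 58 59 60
f 58 60 56
f 59 53 61
f 59 61 60
f 60 61 62
f 60 62 56
f 61 53 63
f 61 63 62
f 62 63 64
f 62 64 56
f 63 53 65
f 63 65 64
f 64 65 66
f 64 66 56
f 65 53 67
f 65 67 66
f 66 67 68
f 66 68 56
f 67 53 69
f 67 69 68
f 68 69 70
f 68 70 56
f 69 53 71
f 69 71 70
f 70 71 72
f 70 72 56
f 71 53 73
f 71 73 72
f 72 73 74
f 72 74 56
f 73 53 75
f 73 75 74
f 74 75 76
f 74 76 56
f 75 53 77
f 75 77 76
f 76 77 78
f 76 78 56
f 77 53 79
f 77 79 78
f 78 79 80
f 78 80 56
f 79 53 81
f 79 81 80
f 80 81 82
f 80 82 56
f 81 53 54
f 81 54 82
f 82 54 55
f 82 55 56
f 84 83 86
f 84 86 85
f 86 83 87
f 86 87 85
f 87 83 88
f 87 88 85
f 88 83 89
f 88 89 85
f 89 83 90
f 89 90 85
f 90 83 91
f 90 91 85
f 91 83 92
f 91 92 85
f 92 83 93
f 92 93 85
f 93 83 94
f 93 94 85
f 94 83 95
f 94 95 85
f 95 83 96
f 95 96 85
f 96 83 84
f 96 84 85

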